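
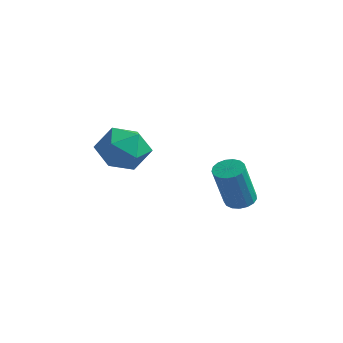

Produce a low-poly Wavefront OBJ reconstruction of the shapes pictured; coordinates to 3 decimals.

v 2.672 1.292 -1.838
v 3.27 1.085 -2.023
v 3.547 0.14 -0.067
v 2.948 0.348 0.118
v 3.325 1.368 -1.894
v 3.602 0.423 0.062
v 3.23 1.634 -1.752
v 3.507 0.689 0.204
v 3.007 1.821 -1.63
v 3.284 0.876 0.326
v 2.708 1.888 -1.556
v 2.984 0.943 0.401
v 2.4 1.818 -1.546
v 2.676 0.873 0.41
v 2.154 1.628 -1.603
v 2.431 0.683 0.353
v 2.027 1.361 -1.714
v 2.304 0.416 0.242
v 2.048 1.078 -1.854
v 2.324 0.133 0.103
v 2.211 0.844 -1.989
v 2.488 -0.101 -0.033
v 2.481 0.714 -2.091
v 2.757 -0.231 -0.135
v 2.793 0.715 -2.134
v 3.07 -0.23 -0.178
v 3.078 0.849 -2.11
v 3.355 -0.096 -0.153
v -2.059 0.183 0.797
v -1.078 0.101 0.059
v -2.602 -1.661 0.281
v -1.621 -1.743 -0.457
v -1.472 -1.719 0.764
v -1.137 -0.579 1.083
v -2.543 -0.981 -0.743
v -2.208 0.159 -0.424
v -1.377 -0.619 -0.892
v -0.715 -1.075 0.039
v -2.965 -0.485 0.301
v -2.303 -0.941 1.232
f 2 1 5
f 2 5 3
f 3 5 6
f 3 6 4
f 5 1 7
f 5 7 6
f 6 7 8
f 6 8 4
f 7 1 9
f 7 9 8
f 8 9 10
f 8 10 4
f 9 1 11
f 9 11 10
f 10 11 12
f 10 12 4
f 11 1 13
f 11 13 12
f 12 13 14
f 12 14 4
f 13 1 15
f 13 15 14
f 14 15 16
f 14 16 4
f 15 1 17
f 15 17 16
f 16 17 18
f 16 18 4
f 17 1 19
f 17 19 18
f 18 19 20
f 18 20 4
f 19 1 21
f 19 21 20
f 20 21 22
f 20 22 4
f 21 1 23
f 21 23 22
f 22 23 24
f 22 24 4
f 23 1 25
f 23 25 24
f 24 25 26
f 24 26 4
f 25 1 27
f 25 27 26
f 26 27 28
f 26 28 4
f 27 1 2
f 27 2 28
f 28 2 3
f 28 3 4
f 29 40 34
f 29 34 30
f 29 30 36
f 29 36 39
f 29 39 40
f 30 34 38
f 34 40 33
f 40 39 31
f 39 36 35
f 36 30 37
f 32 38 33
f 32 33 31
f 32 31 35
f 32 35 37
f 32 37 38
f 33 38 34
f 31 33 40
f 35 31 39
f 37 35 36
f 38 37 30



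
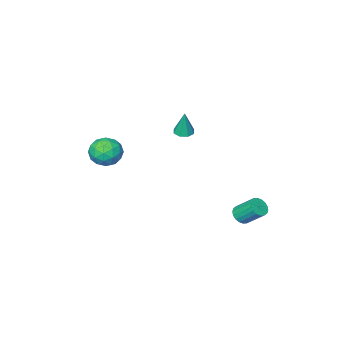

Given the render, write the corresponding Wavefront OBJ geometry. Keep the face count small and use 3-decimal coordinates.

v -2.28 3.439 -3.125
v -1.679 3.685 -3.124
v -2.099 4.708 -2.095
v -2.7 4.461 -2.095
v -1.811 3.839 -3.33
v -2.231 4.861 -2.301
v -2.036 3.913 -3.496
v -2.456 4.935 -2.467
v -2.309 3.894 -3.588
v -2.73 4.916 -2.559
v -2.577 3.784 -3.588
v -2.997 4.806 -2.559
v -2.786 3.606 -3.497
v -3.206 4.628 -2.468
v -2.895 3.395 -3.332
v -3.315 4.417 -2.302
v -2.881 3.192 -3.125
v -3.301 4.215 -2.096
v -2.749 3.039 -2.919
v -3.169 4.061 -1.89
v -2.524 2.965 -2.753
v -2.944 3.987 -1.724
v -2.25 2.984 -2.661
v -2.671 4.006 -1.632
v -1.983 3.094 -2.661
v -2.403 4.116 -1.632
v -1.774 3.272 -2.752
v -2.194 4.294 -1.723
v -1.665 3.483 -2.918
v -2.085 4.505 -1.888
v 2.589 -2.932 1.003
v 3.159 -3.536 0.342
v 1.201 -3.164 0.018
v 1.771 -3.768 -0.643
v 1.543 -4.118 0.333
v 2.401 -3.975 0.942
v 1.959 -2.725 -0.582
v 2.817 -2.582 0.027
v 2.77 -3.409 -0.638
v 2.512 -4.27 -0.072
v 1.848 -2.43 0.432
v 1.59 -3.291 0.998
v 2.996 -3.214 0.759
v 1.364 -3.486 -0.399
v 1.23 -3.692 0.175
v 1.565 -4.048 -0.214
v 2.55 -3.471 1.112
v 2.885 -3.827 0.723
v 1.935 -4.169 0.718
v 1.475 -2.873 -0.363
v 1.81 -3.229 -0.752
v 2.795 -2.652 0.574
v 3.13 -3.008 0.185
v 2.425 -2.531 -0.358
v 3.102 -3.494 -0.205
v 2.286 -3.63 -0.784
v 2.397 -3.017 -0.749
v 2.901 -2.933 -0.391
v 2.951 -4 0.127
v 2.135 -4.137 -0.452
v 2.001 -4.342 0.122
v 2.505 -4.258 0.48
v 2.722 -3.925 -0.449
v 2.225 -2.563 0.812
v 1.409 -2.7 0.233
v 1.855 -2.442 -0.12
v 2.359 -2.358 0.238
v 2.074 -3.07 1.144
v 1.258 -3.206 0.565
v 1.459 -3.767 0.751
v 1.963 -3.683 1.109
v 1.638 -2.775 0.809
v -1.344 -0.748 1.898
v -0.749 -0.884 1.872
v -1.216 -0.492 3.482
v -0.832 -0.43 1.805
v -1.214 -0.162 1.792
v -1.672 -0.237 1.841
v -1.938 -0.612 1.923
v -1.855 -1.067 1.991
v -1.473 -1.335 2.003
v -1.015 -1.259 1.954
f 2 1 5
f 2 5 3
f 3 5 6
f 3 6 4
f 5 1 7
f 5 7 6
f 6 7 8
f 6 8 4
f 7 1 9
f 7 9 8
f 8 9 10
f 8 10 4
f 9 1 11
f 9 11 10
f 10 11 12
f 10 12 4
f 11 1 13
f 11 13 12
f 12 13 14
f 12 14 4
f 13 1 15
f 13 15 14
f 14 15 16
f 14 16 4
f 15 1 17
f 15 17 16
f 16 17 18
f 16 18 4
f 17 1 19
f 17 19 18
f 18 19 20
f 18 20 4
f 19 1 21
f 19 21 20
f 20 21 22
f 20 22 4
f 21 1 23
f 21 23 22
f 22 23 24
f 22 24 4
f 23 1 25
f 23 25 24
f 24 25 26
f 24 26 4
f 25 1 27
f 25 27 26
f 26 27 28
f 26 28 4
f 27 1 29
f 27 29 28
f 28 29 30
f 28 30 4
f 29 1 2
f 29 2 30
f 30 2 3
f 30 3 4
f 31 68 47
f 68 42 71
f 47 71 36
f 68 71 47
f 31 47 43
f 47 36 48
f 43 48 32
f 47 48 43
f 31 43 52
f 43 32 53
f 52 53 38
f 43 53 52
f 31 52 64
f 52 38 67
f 64 67 41
f 52 67 64
f 31 64 68
f 64 41 72
f 68 72 42
f 64 72 68
f 32 48 59
f 48 36 62
f 59 62 40
f 48 62 59
f 36 71 49
f 71 42 70
f 49 70 35
f 71 70 49
f 42 72 69
f 72 41 65
f 69 65 33
f 72 65 69
f 41 67 66
f 67 38 54
f 66 54 37
f 67 54 66
f 38 53 58
f 53 32 55
f 58 55 39
f 53 55 58
f 34 60 46
f 60 40 61
f 46 61 35
f 60 61 46
f 34 46 44
f 46 35 45
f 44 45 33
f 46 45 44
f 34 44 51
f 44 33 50
f 51 50 37
f 44 50 51
f 34 51 56
f 51 37 57
f 56 57 39
f 51 57 56
f 34 56 60
f 56 39 63
f 60 63 40
f 56 63 60
f 35 61 49
f 61 40 62
f 49 62 36
f 61 62 49
f 33 45 69
f 45 35 70
f 69 70 42
f 45 70 69
f 37 50 66
f 50 33 65
f 66 65 41
f 50 65 66
f 39 57 58
f 57 37 54
f 58 54 38
f 57 54 58
f 40 63 59
f 63 39 55
f 59 55 32
f 63 55 59
f 74 73 76
f 74 76 75
f 76 73 77
f 76 77 75
f 77 73 78
f 77 78 75
f 78 73 79
f 78 79 75
f 79 73 80
f 79 80 75
f 80 73 81
f 80 81 75
f 81 73 82
f 81 82 75
f 82 73 74
f 82 74 75



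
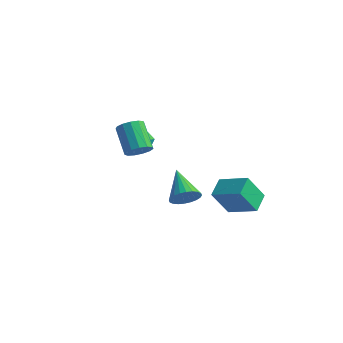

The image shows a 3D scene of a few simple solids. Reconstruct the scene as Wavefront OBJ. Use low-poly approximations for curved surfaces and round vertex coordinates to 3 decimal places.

v 2.476 -3.381 0.22
v 3.14 -3.156 0.845
v 1.044 -2.159 1.3
v 3.181 -2.889 0.598
v 3.115 -2.696 0.292
v 2.952 -2.608 -0.024
v 2.716 -2.638 -0.303
v 2.443 -2.781 -0.503
v 2.175 -3.015 -0.592
v 1.954 -3.305 -0.558
v 1.811 -3.607 -0.405
v 1.77 -3.874 -0.158
v 1.836 -4.066 0.148
v 1.999 -4.154 0.464
v 2.235 -4.124 0.743
v 2.508 -3.982 0.943
v 2.776 -3.747 1.032
v 2.998 -3.457 0.998
v -2.12 -0.591 2.212
v -1.852 -0.826 1.617
v -1.888 -1.574 2.703
v -1.62 -1.809 2.108
v -1.294 -1.309 2.462
v -1.437 -0.702 2.159
v -2.303 -1.698 2.161
v -2.446 -1.091 1.858
v -1.965 -1.51 1.585
v -1.341 -1.27 1.771
v -2.399 -1.13 2.549
v -1.775 -0.89 2.735
v 0.751 1.951 -3.33
v 2.655 2.074 -2.528
v 0.46 3.252 -2.84
v 2.364 3.375 -2.038
v 1.436 2.765 -5.082
v 3.34 2.888 -4.28
v 1.145 4.066 -4.592
v 3.049 4.189 -3.79
v -0.797 -3.148 2.711
v -0.29 -2.479 2.739
v -1.516 -1.602 3.976
v -2.023 -2.272 3.949
v -0.594 -2.402 2.384
v -1.82 -1.525 3.621
v -0.962 -2.562 2.133
v -2.188 -1.685 3.37
v -1.277 -2.908 2.065
v -2.503 -2.032 3.303
v -1.44 -3.331 2.203
v -2.666 -2.454 3.44
v -1.399 -3.695 2.502
v -2.625 -2.819 3.739
v -1.167 -3.886 2.868
v -2.393 -3.01 4.105
v -0.817 -3.843 3.183
v -2.043 -2.966 4.421
v -0.461 -3.579 3.349
v -1.687 -2.702 4.587
v -0.211 -3.178 3.313
v -1.438 -2.302 4.55
v -0.148 -2.768 3.085
v -1.374 -1.892 4.323
v -3.389 0.14 1.016
v -2.553 0.304 1.236
v -3.371 -0.8 1.644
v -2.992 0.582 1.665
v -3.664 0.601 1.713
v -4.175 0.349 1.353
v -4.225 -0.025 0.796
v -3.787 -0.303 0.367
v -3.115 -0.322 0.318
v -2.604 -0.07 0.678
f 2 1 4
f 2 4 3
f 4 1 5
f 4 5 3
f 5 1 6
f 5 6 3
f 6 1 7
f 6 7 3
f 7 1 8
f 7 8 3
f 8 1 9
f 8 9 3
f 9 1 10
f 9 10 3
f 10 1 11
f 10 11 3
f 11 1 12
f 11 12 3
f 12 1 13
f 12 13 3
f 13 1 14
f 13 14 3
f 14 1 15
f 14 15 3
f 15 1 16
f 15 16 3
f 16 1 17
f 16 17 3
f 17 1 18
f 17 18 3
f 18 1 2
f 18 2 3
f 19 30 24
f 19 24 20
f 19 20 26
f 19 26 29
f 19 29 30
f 20 24 28
f 24 30 23
f 30 29 21
f 29 26 25
f 26 20 27
f 22 28 23
f 22 23 21
f 22 21 25
f 22 25 27
f 22 27 28
f 23 28 24
f 21 23 30
f 25 21 29
f 27 25 26
f 28 27 20
f 32 34 31
f 35 32 31
f 31 34 33
f 33 35 31
f 32 38 34
f 36 32 35
f 36 38 32
f 34 38 33
f 37 35 33
f 33 38 37
f 37 36 35
f 38 36 37
f 40 39 43
f 40 43 41
f 41 43 44
f 41 44 42
f 43 39 45
f 43 45 44
f 44 45 46
f 44 46 42
f 45 39 47
f 45 47 46
f 46 47 48
f 46 48 42
f 47 39 49
f 47 49 48
f 48 49 50
f 48 50 42
f 49 39 51
f 49 51 50
f 50 51 52
f 50 52 42
f 51 39 53
f 51 53 52
f 52 53 54
f 52 54 42
f 53 39 55
f 53 55 54
f 54 55 56
f 54 56 42
f 55 39 57
f 55 57 56
f 56 57 58
f 56 58 42
f 57 39 59
f 57 59 58
f 58 59 60
f 58 60 42
f 59 39 61
f 59 61 60
f 60 61 62
f 60 62 42
f 61 39 40
f 61 40 62
f 62 40 41
f 62 41 42
f 64 63 66
f 64 66 65
f 66 63 67
f 66 67 65
f 67 63 68
f 67 68 65
f 68 63 69
f 68 69 65
f 69 63 70
f 69 70 65
f 70 63 71
f 70 71 65
f 71 63 72
f 71 72 65
f 72 63 64
f 72 64 65



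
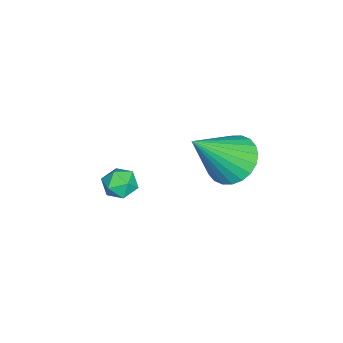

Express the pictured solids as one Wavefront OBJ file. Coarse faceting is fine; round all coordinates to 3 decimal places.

v 0.568 -3.553 -1.209
v 1.207 -3.524 -1.248
v 0.553 -4.256 -1.972
v 1.192 -4.227 -2.011
v 0.915 -4.488 -1.495
v 0.924 -4.053 -1.024
v 0.836 -3.727 -2.196
v 0.845 -3.292 -1.725
v 1.373 -3.631 -1.859
v 1.422 -4.102 -1.426
v 0.338 -3.678 -1.794
v 0.387 -4.149 -1.361
v 1.32 -0.207 0.855
v 1.915 0.507 0.901
v 2.38 -1.193 2.445
v 1.66 0.612 1.137
v 1.353 0.592 1.329
v 1.041 0.451 1.449
v 0.771 0.21 1.479
v 0.586 -0.095 1.414
v 0.512 -0.417 1.264
v 0.561 -0.707 1.051
v 0.726 -0.92 0.808
v 0.981 -1.026 0.573
v 1.288 -1.006 0.381
v 1.6 -0.865 0.26
v 1.869 -0.624 0.231
v 2.055 -0.319 0.296
v 2.129 0.003 0.446
v 2.08 0.293 0.659
f 1 12 6
f 1 6 2
f 1 2 8
f 1 8 11
f 1 11 12
f 2 6 10
f 6 12 5
f 12 11 3
f 11 8 7
f 8 2 9
f 4 10 5
f 4 5 3
f 4 3 7
f 4 7 9
f 4 9 10
f 5 10 6
f 3 5 12
f 7 3 11
f 9 7 8
f 10 9 2
f 14 13 16
f 14 16 15
f 16 13 17
f 16 17 15
f 17 13 18
f 17 18 15
f 18 13 19
f 18 19 15
f 19 13 20
f 19 20 15
f 20 13 21
f 20 21 15
f 21 13 22
f 21 22 15
f 22 13 23
f 22 23 15
f 23 13 24
f 23 24 15
f 24 13 25
f 24 25 15
f 25 13 26
f 25 26 15
f 26 13 27
f 26 27 15
f 27 13 28
f 27 28 15
f 28 13 29
f 28 29 15
f 29 13 30
f 29 30 15
f 30 13 14
f 30 14 15



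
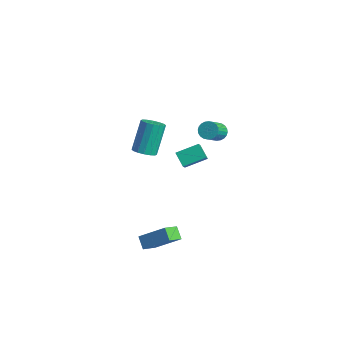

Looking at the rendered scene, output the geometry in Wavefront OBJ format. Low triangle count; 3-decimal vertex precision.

v -2.426 -1.623 2.605
v -1.883 -1.147 2.444
v -2.312 -0.06 4.213
v -2.854 -0.537 4.375
v -2.196 -1 2.278
v -2.625 0.086 4.048
v -2.571 -1.021 2.2
v -2.999 0.065 3.97
v -2.906 -1.203 2.231
v -3.335 -0.117 4
v -3.113 -1.498 2.362
v -3.542 -0.411 4.131
v -3.136 -1.826 2.558
v -3.564 -0.739 4.327
v -2.968 -2.1 2.767
v -3.397 -1.013 4.536
v -2.655 -2.246 2.932
v -3.084 -1.16 4.702
v -2.281 -2.225 3.01
v -2.709 -1.139 4.78
v -1.945 -2.043 2.98
v -2.374 -0.957 4.749
v -1.738 -1.749 2.849
v -2.167 -0.662 4.618
v -1.716 -1.421 2.653
v -2.144 -0.334 4.422
v -2.454 4.155 1.112
v -1.98 3.979 0.72
v -1.491 2.769 1.857
v -1.966 2.945 2.248
v -1.867 4.154 0.858
v -1.378 2.944 1.995
v -1.843 4.329 1.034
v -1.355 3.12 2.171
v -1.913 4.478 1.223
v -1.424 3.268 2.359
v -2.065 4.577 1.394
v -1.576 3.368 2.53
v -2.276 4.612 1.522
v -1.788 3.403 2.659
v -2.515 4.578 1.588
v -2.026 3.369 2.725
v -2.744 4.479 1.581
v -2.255 3.27 2.718
v -2.929 4.331 1.503
v -2.44 3.121 2.64
v -3.042 4.156 1.365
v -2.553 2.946 2.502
v -3.065 3.98 1.189
v -2.577 2.771 2.326
v -2.996 3.832 1.001
v -2.507 2.622 2.137
v -2.844 3.732 0.83
v -2.355 2.523 1.966
v -2.632 3.697 0.701
v -2.144 2.488 1.838
v -2.394 3.731 0.635
v -1.905 2.522 1.772
v -2.165 3.83 0.642
v -1.676 2.621 1.779
v -0.967 -2.123 -5.051
v -0.833 -3.176 -4.41
v -1.644 -1.872 -4.498
v -1.511 -2.925 -3.857
v 0.331 -1.235 -3.863
v 0.464 -2.288 -3.222
v -0.347 -0.984 -3.31
v -0.213 -2.037 -2.669
v -4.33 3.268 -3.025
v -5.156 3.41 -2.345
v -3.677 4.549 -2.5
v -4.504 4.691 -1.82
v -3.496 2.349 -1.82
v -4.323 2.491 -1.14
v -2.844 3.63 -1.295
v -3.67 3.772 -0.615
f 2 1 5
f 2 5 3
f 3 5 6
f 3 6 4
f 5 1 7
f 5 7 6
f 6 7 8
f 6 8 4
f 7 1 9
f 7 9 8
f 8 9 10
f 8 10 4
f 9 1 11
f 9 11 10
f 10 11 12
f 10 12 4
f 11 1 13
f 11 13 12
f 12 13 14
f 12 14 4
f 13 1 15
f 13 15 14
f 14 15 16
f 14 16 4
f 15 1 17
f 15 17 16
f 16 17 18
f 16 18 4
f 17 1 19
f 17 19 18
f 18 19 20
f 18 20 4
f 19 1 21
f 19 21 20
f 20 21 22
f 20 22 4
f 21 1 23
f 21 23 22
f 22 23 24
f 22 24 4
f 23 1 25
f 23 25 24
f 24 25 26
f 24 26 4
f 25 1 2
f 25 2 26
f 26 2 3
f 26 3 4
f 28 27 31
f 28 31 29
f 29 31 32
f 29 32 30
f 31 27 33
f 31 33 32
f 32 33 34
f 32 34 30
f 33 27 35
f 33 35 34
f 34 35 36
f 34 36 30
f 35 27 37
f 35 37 36
f 36 37 38
f 36 38 30
f 37 27 39
f 37 39 38
f 38 39 40
f 38 40 30
f 39 27 41
f 39 41 40
f 40 41 42
f 40 42 30
f 41 27 43
f 41 43 42
f 42 43 44
f 42 44 30
f 43 27 45
f 43 45 44
f 44 45 46
f 44 46 30
f 45 27 47
f 45 47 46
f 46 47 48
f 46 48 30
f 47 27 49
f 47 49 48
f 48 49 50
f 48 50 30
f 49 27 51
f 49 51 50
f 50 51 52
f 50 52 30
f 51 27 53
f 51 53 52
f 52 53 54
f 52 54 30
f 53 27 55
f 53 55 54
f 54 55 56
f 54 56 30
f 55 27 57
f 55 57 56
f 56 57 58
f 56 58 30
f 57 27 59
f 57 59 58
f 58 59 60
f 58 60 30
f 59 27 28
f 59 28 60
f 60 28 29
f 60 29 30
f 62 64 61
f 65 62 61
f 61 64 63
f 63 65 61
f 62 68 64
f 66 62 65
f 66 68 62
f 64 68 63
f 67 65 63
f 63 68 67
f 67 66 65
f 68 66 67
f 70 72 69
f 73 70 69
f 69 72 71
f 71 73 69
f 70 76 72
f 74 70 73
f 74 76 70
f 72 76 71
f 75 73 71
f 71 76 75
f 75 74 73
f 76 74 75



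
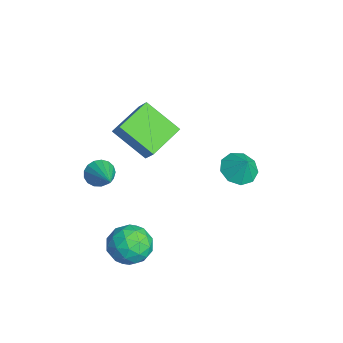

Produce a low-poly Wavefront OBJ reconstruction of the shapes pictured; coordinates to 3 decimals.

v -4.402 -4.054 -2.021
v -4.139 -3.716 -2.6
v -2.738 -3.906 -1.179
v -4.261 -3.461 -2.403
v -4.415 -3.341 -2.12
v -4.567 -3.385 -1.813
v -4.68 -3.582 -1.554
v -4.73 -3.888 -1.402
v -4.704 -4.231 -1.392
v -4.609 -4.534 -1.526
v -4.467 -4.727 -1.773
v -4.309 -4.766 -2.077
v -4.173 -4.642 -2.368
v -4.089 -4.383 -2.58
v -4.077 -4.049 -2.663
v -1.277 1.334 -0.08
v -0.709 0.699 -0.258
v -0.763 1.546 0.8
v -0.52 1.212 -0.492
v -0.685 1.783 -0.533
v -1.126 2.143 -0.362
v -1.638 2.125 -0.059
v -1.981 1.737 0.234
v -1.994 1.16 0.381
v -1.671 0.665 0.312
v -1.164 0.483 0.06
v -3.334 -2.502 3.148
v -2.684 -2.314 3.951
v -2.278 -1.331 2.018
v -1.628 -1.143 2.821
v -2.332 -3.877 2.659
v -1.682 -3.689 3.462
v -1.276 -2.706 1.529
v -0.626 -2.518 2.332
v 0.784 -2.972 -2.214
v 1.739 -3.383 -2.163
v 0.121 -4.457 -1.777
v 1.076 -4.868 -1.726
v 0.775 -4.162 -1.023
v 1.185 -3.244 -1.293
v 0.675 -4.596 -2.647
v 1.085 -3.678 -2.917
v 1.671 -4.387 -2.431
v 1.733 -4.119 -1.427
v 0.127 -3.721 -2.513
v 0.189 -3.453 -1.509
v 1.32 -3.047 -2.227
v 0.54 -4.793 -1.713
v 0.363 -4.378 -1.3
v 0.925 -4.62 -1.27
v 0.994 -2.965 -1.716
v 1.556 -3.207 -1.686
v 0.989 -3.665 -1.015
v 0.304 -4.633 -2.254
v 0.866 -4.875 -2.224
v 0.935 -3.22 -2.67
v 1.497 -3.462 -2.64
v 0.871 -4.175 -2.925
v 1.841 -3.879 -2.354
v 1.451 -4.752 -2.097
v 1.216 -4.592 -2.639
v 1.457 -4.052 -2.798
v 1.878 -3.721 -1.764
v 1.488 -4.594 -1.507
v 1.311 -4.179 -1.094
v 1.552 -3.64 -1.253
v 1.838 -4.311 -1.922
v 0.372 -3.246 -2.433
v -0.018 -4.119 -2.176
v 0.308 -4.2 -2.687
v 0.549 -3.661 -2.846
v 0.409 -3.088 -1.843
v 0.019 -3.961 -1.586
v 0.403 -3.788 -1.142
v 0.644 -3.248 -1.301
v 0.022 -3.529 -2.018
f 2 1 4
f 2 4 3
f 4 1 5
f 4 5 3
f 5 1 6
f 5 6 3
f 6 1 7
f 6 7 3
f 7 1 8
f 7 8 3
f 8 1 9
f 8 9 3
f 9 1 10
f 9 10 3
f 10 1 11
f 10 11 3
f 11 1 12
f 11 12 3
f 12 1 13
f 12 13 3
f 13 1 14
f 13 14 3
f 14 1 15
f 14 15 3
f 15 1 2
f 15 2 3
f 17 16 19
f 17 19 18
f 19 16 20
f 19 20 18
f 20 16 21
f 20 21 18
f 21 16 22
f 21 22 18
f 22 16 23
f 22 23 18
f 23 16 24
f 23 24 18
f 24 16 25
f 24 25 18
f 25 16 26
f 25 26 18
f 26 16 17
f 26 17 18
f 28 30 27
f 31 28 27
f 27 30 29
f 29 31 27
f 28 34 30
f 32 28 31
f 32 34 28
f 30 34 29
f 33 31 29
f 29 34 33
f 33 32 31
f 34 32 33
f 35 72 51
f 72 46 75
f 51 75 40
f 72 75 51
f 35 51 47
f 51 40 52
f 47 52 36
f 51 52 47
f 35 47 56
f 47 36 57
f 56 57 42
f 47 57 56
f 35 56 68
f 56 42 71
f 68 71 45
f 56 71 68
f 35 68 72
f 68 45 76
f 72 76 46
f 68 76 72
f 36 52 63
f 52 40 66
f 63 66 44
f 52 66 63
f 40 75 53
f 75 46 74
f 53 74 39
f 75 74 53
f 46 76 73
f 76 45 69
f 73 69 37
f 76 69 73
f 45 71 70
f 71 42 58
f 70 58 41
f 71 58 70
f 42 57 62
f 57 36 59
f 62 59 43
f 57 59 62
f 38 64 50
f 64 44 65
f 50 65 39
f 64 65 50
f 38 50 48
f 50 39 49
f 48 49 37
f 50 49 48
f 38 48 55
f 48 37 54
f 55 54 41
f 48 54 55
f 38 55 60
f 55 41 61
f 60 61 43
f 55 61 60
f 38 60 64
f 60 43 67
f 64 67 44
f 60 67 64
f 39 65 53
f 65 44 66
f 53 66 40
f 65 66 53
f 37 49 73
f 49 39 74
f 73 74 46
f 49 74 73
f 41 54 70
f 54 37 69
f 70 69 45
f 54 69 70
f 43 61 62
f 61 41 58
f 62 58 42
f 61 58 62
f 44 67 63
f 67 43 59
f 63 59 36
f 67 59 63



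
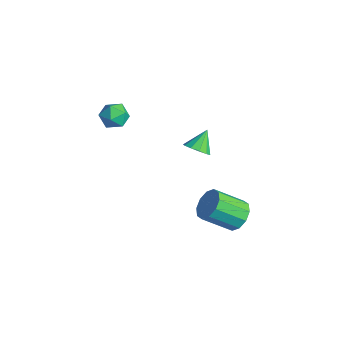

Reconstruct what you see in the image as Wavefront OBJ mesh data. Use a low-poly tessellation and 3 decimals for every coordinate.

v 3.986 2.728 -2.092
v 4.422 2.204 -2.531
v 3.949 0.969 -1.527
v 3.514 1.492 -1.088
v 4.716 2.385 -2.169
v 4.244 1.15 -1.166
v 4.732 2.697 -1.778
v 4.26 1.462 -0.774
v 4.463 3.021 -1.506
v 3.991 1.785 -0.503
v 4.012 3.232 -1.458
v 3.54 1.997 -0.455
v 3.551 3.251 -1.653
v 3.078 2.016 -0.649
v 3.256 3.07 -2.014
v 2.784 1.835 -1.011
v 3.24 2.758 -2.406
v 2.768 1.523 -1.402
v 3.509 2.435 -2.677
v 3.037 1.199 -1.674
v 3.96 2.223 -2.725
v 3.488 0.988 -1.722
v 3.905 0.705 3.403
v 4.392 0.563 3.76
v 3.555 1.395 4.157
v 4.491 0.858 3.536
v 4.367 1.095 3.262
v 4.066 1.182 3.041
v 3.704 1.088 2.959
v 3.419 0.847 3.047
v 3.319 0.552 3.27
v 3.444 0.316 3.545
v 3.745 0.228 3.765
v 4.107 0.323 3.847
v 0.178 -0.865 4.172
v 0.604 -0.727 3.602
v 0.236 -2.013 3.938
v 0.662 -1.875 3.368
v 0.912 -1.771 4.041
v 0.876 -1.061 4.186
v -0.036 -1.679 3.354
v -0.072 -0.969 3.499
v 0.472 -1.23 3.096
v 1.058 -1.287 3.52
v -0.218 -1.453 4.02
v 0.368 -1.51 4.444
f 2 1 5
f 2 5 3
f 3 5 6
f 3 6 4
f 5 1 7
f 5 7 6
f 6 7 8
f 6 8 4
f 7 1 9
f 7 9 8
f 8 9 10
f 8 10 4
f 9 1 11
f 9 11 10
f 10 11 12
f 10 12 4
f 11 1 13
f 11 13 12
f 12 13 14
f 12 14 4
f 13 1 15
f 13 15 14
f 14 15 16
f 14 16 4
f 15 1 17
f 15 17 16
f 16 17 18
f 16 18 4
f 17 1 19
f 17 19 18
f 18 19 20
f 18 20 4
f 19 1 21
f 19 21 20
f 20 21 22
f 20 22 4
f 21 1 2
f 21 2 22
f 22 2 3
f 22 3 4
f 24 23 26
f 24 26 25
f 26 23 27
f 26 27 25
f 27 23 28
f 27 28 25
f 28 23 29
f 28 29 25
f 29 23 30
f 29 30 25
f 30 23 31
f 30 31 25
f 31 23 32
f 31 32 25
f 32 23 33
f 32 33 25
f 33 23 34
f 33 34 25
f 34 23 24
f 34 24 25
f 35 46 40
f 35 40 36
f 35 36 42
f 35 42 45
f 35 45 46
f 36 40 44
f 40 46 39
f 46 45 37
f 45 42 41
f 42 36 43
f 38 44 39
f 38 39 37
f 38 37 41
f 38 41 43
f 38 43 44
f 39 44 40
f 37 39 46
f 41 37 45
f 43 41 42
f 44 43 36



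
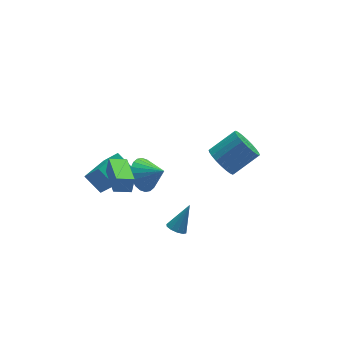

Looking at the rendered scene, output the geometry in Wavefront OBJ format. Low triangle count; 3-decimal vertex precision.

v -3.608 -0.981 2.364
v -3.381 -0.817 3.187
v -3.243 1.065 1.855
v -3.016 1.229 2.679
v -2.724 -1.189 2.161
v -2.497 -1.025 2.985
v -2.359 0.857 1.653
v -2.132 1.021 2.476
v -2.751 3.47 -2.683
v -2.254 2.642 -1.394
v -3.304 4.361 -1.897
v -2.807 3.533 -0.609
v -1.353 4.327 -2.671
v -0.856 3.499 -1.383
v -1.906 5.218 -1.886
v -1.409 4.39 -0.597
v -0.603 -1.771 -1.311
v -0.233 -2.171 -1.442
v 0.283 -1.369 -0.029
v -0.136 -1.879 -1.6
v -0.217 -1.546 -1.649
v -0.446 -1.299 -1.568
v -0.735 -1.233 -1.389
v -0.973 -1.372 -1.181
v -1.07 -1.664 -1.022
v -0.989 -1.997 -0.974
v -0.76 -2.244 -1.054
v -0.471 -2.31 -1.233
v 2.962 0.904 0.305
v 3.49 0.58 -0.442
v 4.965 0.653 0.568
v 4.438 0.976 1.315
v 3.508 0.955 -0.496
v 4.983 1.027 0.515
v 3.443 1.321 -0.427
v 4.919 1.394 0.584
v 3.305 1.624 -0.247
v 4.78 1.696 0.763
v 3.115 1.817 0.017
v 4.59 1.89 1.027
v 2.901 1.872 0.324
v 4.377 1.944 1.335
v 2.697 1.779 0.629
v 4.173 1.851 1.64
v 2.533 1.552 0.885
v 4.009 1.625 1.895
v 2.435 1.227 1.052
v 3.91 1.3 2.062
v 2.417 0.853 1.105
v 3.892 0.925 2.116
v 2.481 0.486 1.036
v 3.957 0.559 2.047
v 2.62 0.184 0.857
v 4.095 0.256 1.867
v 2.81 -0.01 0.593
v 4.285 0.063 1.603
v 3.023 -0.064 0.285
v 4.499 0.008 1.296
v 3.227 0.029 -0.02
v 4.703 0.101 0.991
v 3.391 0.255 -0.275
v 4.867 0.328 0.735
v -0.871 2.029 -0.395
v -0.348 2.87 -0.112
v -0.049 1.251 0.395
v -0.633 2.856 0.171
v -0.954 2.716 0.368
v -1.262 2.471 0.449
v -1.512 2.159 0.402
v -1.663 1.828 0.233
v -1.694 1.527 -0.031
v -1.6 1.302 -0.351
v -1.395 1.188 -0.677
v -1.11 1.202 -0.96
v -0.789 1.342 -1.158
v -0.48 1.586 -1.238
v -0.231 1.898 -1.191
v -0.08 2.23 -1.022
v -0.049 2.531 -0.758
v -0.143 2.756 -0.438
f 2 4 1
f 5 2 1
f 1 4 3
f 3 5 1
f 2 8 4
f 6 2 5
f 6 8 2
f 4 8 3
f 7 5 3
f 3 8 7
f 7 6 5
f 8 6 7
f 10 12 9
f 13 10 9
f 9 12 11
f 11 13 9
f 10 16 12
f 14 10 13
f 14 16 10
f 12 16 11
f 15 13 11
f 11 16 15
f 15 14 13
f 16 14 15
f 18 17 20
f 18 20 19
f 20 17 21
f 20 21 19
f 21 17 22
f 21 22 19
f 22 17 23
f 22 23 19
f 23 17 24
f 23 24 19
f 24 17 25
f 24 25 19
f 25 17 26
f 25 26 19
f 26 17 27
f 26 27 19
f 27 17 28
f 27 28 19
f 28 17 18
f 28 18 19
f 30 29 33
f 30 33 31
f 31 33 34
f 31 34 32
f 33 29 35
f 33 35 34
f 34 35 36
f 34 36 32
f 35 29 37
f 35 37 36
f 36 37 38
f 36 38 32
f 37 29 39
f 37 39 38
f 38 39 40
f 38 40 32
f 39 29 41
f 39 41 40
f 40 41 42
f 40 42 32
f 41 29 43
f 41 43 42
f 42 43 44
f 42 44 32
f 43 29 45
f 43 45 44
f 44 45 46
f 44 46 32
f 45 29 47
f 45 47 46
f 46 47 48
f 46 48 32
f 47 29 49
f 47 49 48
f 48 49 50
f 48 50 32
f 49 29 51
f 49 51 50
f 50 51 52
f 50 52 32
f 51 29 53
f 51 53 52
f 52 53 54
f 52 54 32
f 53 29 55
f 53 55 54
f 54 55 56
f 54 56 32
f 55 29 57
f 55 57 56
f 56 57 58
f 56 58 32
f 57 29 59
f 57 59 58
f 58 59 60
f 58 60 32
f 59 29 61
f 59 61 60
f 60 61 62
f 60 62 32
f 61 29 30
f 61 30 62
f 62 30 31
f 62 31 32
f 64 63 66
f 64 66 65
f 66 63 67
f 66 67 65
f 67 63 68
f 67 68 65
f 68 63 69
f 68 69 65
f 69 63 70
f 69 70 65
f 70 63 71
f 70 71 65
f 71 63 72
f 71 72 65
f 72 63 73
f 72 73 65
f 73 63 74
f 73 74 65
f 74 63 75
f 74 75 65
f 75 63 76
f 75 76 65
f 76 63 77
f 76 77 65
f 77 63 78
f 77 78 65
f 78 63 79
f 78 79 65
f 79 63 80
f 79 80 65
f 80 63 64
f 80 64 65



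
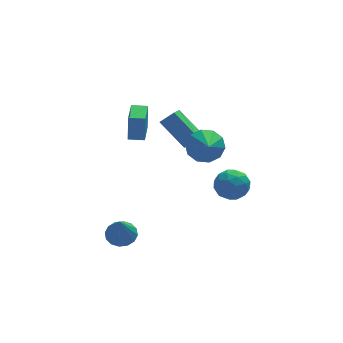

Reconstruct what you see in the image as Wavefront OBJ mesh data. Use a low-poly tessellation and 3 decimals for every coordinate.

v 3.972 2.426 -3.794
v 4.573 1.693 -3.272
v 2.647 2.127 -2.688
v 3.248 1.394 -2.166
v 3.503 2.444 -2.106
v 4.322 2.629 -2.79
v 2.898 1.191 -3.17
v 3.717 1.376 -3.854
v 3.91 0.929 -2.886
v 4.284 1.704 -2.229
v 2.936 2.116 -3.731
v 3.31 2.891 -3.074
v 4.389 2.086 -3.63
v 2.831 1.734 -2.33
v 2.981 2.352 -2.294
v 3.335 1.92 -1.988
v 4.241 2.636 -3.347
v 4.595 2.205 -3.04
v 3.966 2.647 -2.355
v 2.625 1.615 -2.92
v 2.979 1.184 -2.613
v 3.885 1.9 -3.972
v 4.239 1.468 -3.666
v 3.254 1.173 -3.605
v 4.352 1.206 -3.097
v 3.573 1.03 -2.446
v 3.367 0.911 -3.037
v 3.849 1.019 -3.439
v 4.572 1.661 -2.71
v 3.793 1.485 -2.06
v 3.943 2.103 -2.025
v 4.425 2.212 -2.427
v 4.182 1.212 -2.483
v 3.427 2.335 -3.9
v 2.648 2.159 -3.25
v 2.795 1.608 -3.533
v 3.277 1.717 -3.935
v 3.647 2.79 -3.514
v 2.868 2.614 -2.863
v 3.371 2.801 -2.521
v 3.853 2.909 -2.923
v 3.038 2.608 -3.477
v 1.477 2.959 0.031
v 0.757 1.351 1.059
v 0.459 4.269 1.367
v -0.261 2.661 2.395
v 2.281 2.979 0.625
v 1.561 1.371 1.653
v 1.263 4.289 1.961
v 0.543 2.681 2.989
v -2.041 2.551 1.417
v -1.979 2.635 3.074
v -1.518 4.029 1.323
v -1.457 4.113 2.979
v -1.183 2.247 1.401
v -1.122 2.331 3.057
v -0.661 3.725 1.306
v -0.599 3.809 2.963
v -3.458 -1.687 -2.763
v -2.809 -1.231 -2.431
v -3.742 -2.553 -1.017
v -3.171 -0.98 -2.366
v -3.61 -0.919 -2.407
v -4.008 -1.063 -2.543
v -4.259 -1.375 -2.738
v -4.296 -1.77 -2.94
v -4.108 -2.143 -3.095
v -3.746 -2.393 -3.16
v -3.307 -2.455 -3.12
v -2.908 -2.31 -2.983
v -2.657 -1.999 -2.788
v -2.621 -1.604 -2.586
v 1.126 -1.35 3.075
v 1.691 -0.898 3.837
v 0.934 -2.71 4.025
v 1.068 -0.744 3.931
v 0.467 -0.821 3.699
v 0.118 -1.1 3.228
v 0.154 -1.475 2.7
v 0.561 -1.801 2.314
v 1.184 -1.955 2.219
v 1.785 -1.878 2.452
v 2.135 -1.599 2.922
v 2.099 -1.225 3.451
f 1 38 17
f 38 12 41
f 17 41 6
f 38 41 17
f 1 17 13
f 17 6 18
f 13 18 2
f 17 18 13
f 1 13 22
f 13 2 23
f 22 23 8
f 13 23 22
f 1 22 34
f 22 8 37
f 34 37 11
f 22 37 34
f 1 34 38
f 34 11 42
f 38 42 12
f 34 42 38
f 2 18 29
f 18 6 32
f 29 32 10
f 18 32 29
f 6 41 19
f 41 12 40
f 19 40 5
f 41 40 19
f 12 42 39
f 42 11 35
f 39 35 3
f 42 35 39
f 11 37 36
f 37 8 24
f 36 24 7
f 37 24 36
f 8 23 28
f 23 2 25
f 28 25 9
f 23 25 28
f 4 30 16
f 30 10 31
f 16 31 5
f 30 31 16
f 4 16 14
f 16 5 15
f 14 15 3
f 16 15 14
f 4 14 21
f 14 3 20
f 21 20 7
f 14 20 21
f 4 21 26
f 21 7 27
f 26 27 9
f 21 27 26
f 4 26 30
f 26 9 33
f 30 33 10
f 26 33 30
f 5 31 19
f 31 10 32
f 19 32 6
f 31 32 19
f 3 15 39
f 15 5 40
f 39 40 12
f 15 40 39
f 7 20 36
f 20 3 35
f 36 35 11
f 20 35 36
f 9 27 28
f 27 7 24
f 28 24 8
f 27 24 28
f 10 33 29
f 33 9 25
f 29 25 2
f 33 25 29
f 44 46 43
f 47 44 43
f 43 46 45
f 45 47 43
f 44 50 46
f 48 44 47
f 48 50 44
f 46 50 45
f 49 47 45
f 45 50 49
f 49 48 47
f 50 48 49
f 52 54 51
f 55 52 51
f 51 54 53
f 53 55 51
f 52 58 54
f 56 52 55
f 56 58 52
f 54 58 53
f 57 55 53
f 53 58 57
f 57 56 55
f 58 56 57
f 60 59 62
f 60 62 61
f 62 59 63
f 62 63 61
f 63 59 64
f 63 64 61
f 64 59 65
f 64 65 61
f 65 59 66
f 65 66 61
f 66 59 67
f 66 67 61
f 67 59 68
f 67 68 61
f 68 59 69
f 68 69 61
f 69 59 70
f 69 70 61
f 70 59 71
f 70 71 61
f 71 59 72
f 71 72 61
f 72 59 60
f 72 60 61
f 74 73 76
f 74 76 75
f 76 73 77
f 76 77 75
f 77 73 78
f 77 78 75
f 78 73 79
f 78 79 75
f 79 73 80
f 79 80 75
f 80 73 81
f 80 81 75
f 81 73 82
f 81 82 75
f 82 73 83
f 82 83 75
f 83 73 84
f 83 84 75
f 84 73 74
f 84 74 75



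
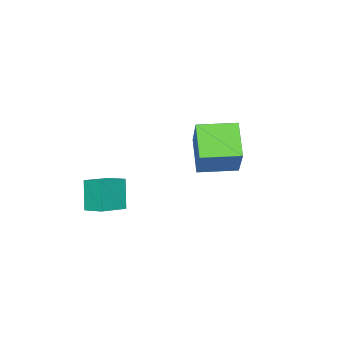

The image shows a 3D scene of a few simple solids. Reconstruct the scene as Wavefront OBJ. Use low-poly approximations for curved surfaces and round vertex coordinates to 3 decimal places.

v -0.927 2.314 -1.184
v 0.157 3.283 0.261
v -2.054 3.518 -1.147
v -0.97 4.488 0.298
v -0.05 3.172 -2.418
v 1.034 4.142 -0.973
v -1.177 4.377 -2.381
v -0.093 5.346 -0.936
v 3.032 1.332 -3.717
v 2.668 1.007 -2.352
v 3.076 2.214 -3.496
v 2.712 1.889 -2.13
v 4.308 1.191 -3.41
v 3.944 0.866 -2.044
v 4.352 2.073 -3.188
v 3.988 1.748 -1.823
f 2 4 1
f 5 2 1
f 1 4 3
f 3 5 1
f 2 8 4
f 6 2 5
f 6 8 2
f 4 8 3
f 7 5 3
f 3 8 7
f 7 6 5
f 8 6 7
f 10 12 9
f 13 10 9
f 9 12 11
f 11 13 9
f 10 16 12
f 14 10 13
f 14 16 10
f 12 16 11
f 15 13 11
f 11 16 15
f 15 14 13
f 16 14 15



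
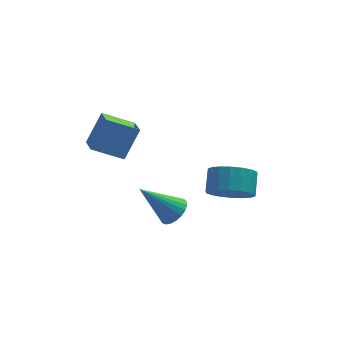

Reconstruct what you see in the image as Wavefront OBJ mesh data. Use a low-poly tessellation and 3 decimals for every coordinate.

v -0.281 0.002 0.382
v 0.102 -0.461 0.813
v -1.659 0.258 1.878
v 0.228 -0.189 0.883
v 0.266 0.116 0.866
v 0.21 0.401 0.765
v 0.068 0.617 0.598
v -0.134 0.727 0.393
v -0.361 0.712 0.187
v -0.575 0.573 0.014
v -0.738 0.336 -0.095
v -0.822 0.041 -0.122
v -0.813 -0.26 -0.062
v -0.711 -0.516 0.075
v -0.536 -0.683 0.265
v -0.316 -0.731 0.475
v -0.091 -0.653 0.669
v -1.988 3.282 1.744
v -1.947 2.233 2.161
v -3.364 3.507 2.444
v -3.323 2.458 2.861
v -1.217 3.842 3.079
v -1.176 2.793 3.496
v -2.593 4.067 3.779
v -2.552 3.018 4.196
v 2.319 0.951 0.232
v 2.971 0.321 0.781
v 3.254 1.219 1.476
v 2.601 1.849 0.928
v 3.252 0.494 0.444
v 3.534 1.392 1.139
v 3.347 0.758 0.064
v 3.63 1.656 0.76
v 3.239 1.06 -0.282
v 3.522 1.958 0.414
v 2.949 1.34 -0.526
v 3.231 2.238 0.169
v 2.534 1.544 -0.62
v 2.816 2.441 0.075
v 2.076 1.63 -0.545
v 2.358 2.527 0.15
v 1.666 1.581 -0.316
v 1.949 2.479 0.379
v 1.386 1.408 0.021
v 1.668 2.306 0.716
v 1.29 1.144 0.4
v 1.573 2.042 1.096
v 1.398 0.842 0.746
v 1.681 1.74 1.442
v 1.689 0.562 0.991
v 1.971 1.46 1.686
v 2.104 0.359 1.085
v 2.386 1.256 1.78
v 2.562 0.273 1.01
v 2.844 1.17 1.705
f 2 1 4
f 2 4 3
f 4 1 5
f 4 5 3
f 5 1 6
f 5 6 3
f 6 1 7
f 6 7 3
f 7 1 8
f 7 8 3
f 8 1 9
f 8 9 3
f 9 1 10
f 9 10 3
f 10 1 11
f 10 11 3
f 11 1 12
f 11 12 3
f 12 1 13
f 12 13 3
f 13 1 14
f 13 14 3
f 14 1 15
f 14 15 3
f 15 1 16
f 15 16 3
f 16 1 17
f 16 17 3
f 17 1 2
f 17 2 3
f 19 21 18
f 22 19 18
f 18 21 20
f 20 22 18
f 19 25 21
f 23 19 22
f 23 25 19
f 21 25 20
f 24 22 20
f 20 25 24
f 24 23 22
f 25 23 24
f 27 26 30
f 27 30 28
f 28 30 31
f 28 31 29
f 30 26 32
f 30 32 31
f 31 32 33
f 31 33 29
f 32 26 34
f 32 34 33
f 33 34 35
f 33 35 29
f 34 26 36
f 34 36 35
f 35 36 37
f 35 37 29
f 36 26 38
f 36 38 37
f 37 38 39
f 37 39 29
f 38 26 40
f 38 40 39
f 39 40 41
f 39 41 29
f 40 26 42
f 40 42 41
f 41 42 43
f 41 43 29
f 42 26 44
f 42 44 43
f 43 44 45
f 43 45 29
f 44 26 46
f 44 46 45
f 45 46 47
f 45 47 29
f 46 26 48
f 46 48 47
f 47 48 49
f 47 49 29
f 48 26 50
f 48 50 49
f 49 50 51
f 49 51 29
f 50 26 52
f 50 52 51
f 51 52 53
f 51 53 29
f 52 26 54
f 52 54 53
f 53 54 55
f 53 55 29
f 54 26 27
f 54 27 55
f 55 27 28
f 55 28 29



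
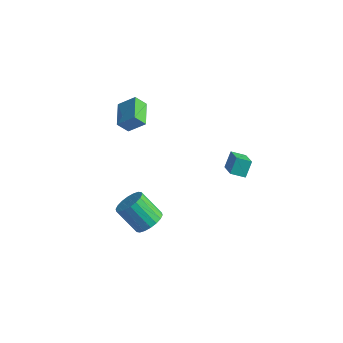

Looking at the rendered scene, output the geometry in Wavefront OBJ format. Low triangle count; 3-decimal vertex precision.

v -3.886 -0.873 3.431
v -2.977 -0.401 4.263
v -4.85 0.486 3.715
v -3.941 0.958 4.547
v -3.439 -0.398 2.673
v -2.53 0.074 3.505
v -4.403 0.961 2.957
v -3.494 1.433 3.789
v -1.498 -1.077 -4.496
v -0.905 -1.723 -4.057
v -2.21 -1.948 -2.626
v -2.802 -1.303 -3.064
v -0.78 -1.343 -3.883
v -2.085 -1.568 -2.452
v -0.797 -0.91 -3.831
v -2.102 -1.136 -2.399
v -0.953 -0.51 -3.91
v -2.258 -0.736 -2.479
v -1.217 -0.223 -4.105
v -2.522 -0.449 -2.674
v -1.536 -0.105 -4.378
v -2.841 -0.331 -2.946
v -1.848 -0.179 -4.674
v -3.153 -0.405 -3.242
v -2.09 -0.432 -4.934
v -3.395 -0.657 -3.503
v -2.215 -0.812 -5.108
v -3.52 -1.037 -3.677
v -2.198 -1.244 -5.161
v -3.503 -1.47 -3.729
v -2.042 -1.644 -5.081
v -3.347 -1.87 -3.65
v -1.778 -1.931 -4.886
v -3.083 -2.157 -3.455
v -1.459 -2.049 -4.614
v -2.764 -2.275 -3.182
v -1.147 -1.975 -4.318
v -2.452 -2.201 -2.886
v 2.196 1.766 0.194
v 2.137 2.468 1.091
v 1.13 2.753 -0.649
v 1.071 3.455 0.248
v 2.929 2.265 -0.148
v 2.87 2.967 0.749
v 1.863 3.252 -0.991
v 1.804 3.954 -0.094
f 2 4 1
f 5 2 1
f 1 4 3
f 3 5 1
f 2 8 4
f 6 2 5
f 6 8 2
f 4 8 3
f 7 5 3
f 3 8 7
f 7 6 5
f 8 6 7
f 10 9 13
f 10 13 11
f 11 13 14
f 11 14 12
f 13 9 15
f 13 15 14
f 14 15 16
f 14 16 12
f 15 9 17
f 15 17 16
f 16 17 18
f 16 18 12
f 17 9 19
f 17 19 18
f 18 19 20
f 18 20 12
f 19 9 21
f 19 21 20
f 20 21 22
f 20 22 12
f 21 9 23
f 21 23 22
f 22 23 24
f 22 24 12
f 23 9 25
f 23 25 24
f 24 25 26
f 24 26 12
f 25 9 27
f 25 27 26
f 26 27 28
f 26 28 12
f 27 9 29
f 27 29 28
f 28 29 30
f 28 30 12
f 29 9 31
f 29 31 30
f 30 31 32
f 30 32 12
f 31 9 33
f 31 33 32
f 32 33 34
f 32 34 12
f 33 9 35
f 33 35 34
f 34 35 36
f 34 36 12
f 35 9 37
f 35 37 36
f 36 37 38
f 36 38 12
f 37 9 10
f 37 10 38
f 38 10 11
f 38 11 12
f 40 42 39
f 43 40 39
f 39 42 41
f 41 43 39
f 40 46 42
f 44 40 43
f 44 46 40
f 42 46 41
f 45 43 41
f 41 46 45
f 45 44 43
f 46 44 45



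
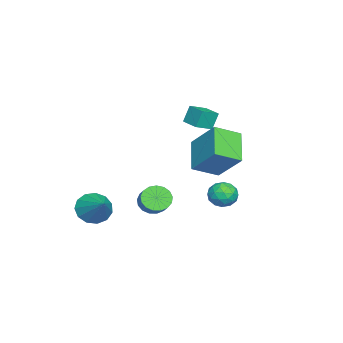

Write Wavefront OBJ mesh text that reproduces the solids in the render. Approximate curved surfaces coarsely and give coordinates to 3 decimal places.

v -3.322 0.584 1.393
v -3.626 0.847 2.406
v -4.12 1.237 0.984
v -4.424 1.5 1.997
v -2.616 1.44 1.383
v -2.92 1.703 2.396
v -3.414 2.093 0.974
v -3.718 2.356 1.987
v 2.587 -2.307 -2.522
v 3.115 -3.123 -2.393
v 3.813 -1.353 -1.498
v 3.31 -2.882 -2.85
v 3.275 -2.459 -3.203
v 3.022 -1.988 -3.34
v 2.631 -1.617 -3.217
v 2.227 -1.466 -2.873
v 1.936 -1.582 -2.418
v 1.853 -1.928 -1.996
v 2.002 -2.394 -1.741
v 2.338 -2.833 -1.734
v 2.752 -3.104 -1.977
v 0.586 0.126 -2.645
v 1.075 -0.502 -2.794
v 1.784 -0.094 -2.184
v 1.294 0.534 -2.035
v 1.166 -0.246 -3.071
v 1.874 0.162 -2.461
v 1.124 0.095 -3.25
v 1.832 0.503 -2.64
v 0.958 0.444 -3.29
v 1.667 0.851 -2.68
v 0.707 0.719 -3.183
v 1.416 1.127 -2.573
v 0.429 0.859 -2.952
v 1.138 1.267 -2.343
v 0.186 0.831 -2.651
v 0.895 1.238 -2.042
v 0.035 0.641 -2.349
v 0.744 1.049 -1.739
v 0.01 0.334 -2.114
v 0.719 0.741 -1.504
v 0.117 -0.021 -2.001
v 0.825 0.386 -1.391
v 0.331 -0.343 -2.035
v 1.04 0.065 -1.426
v 0.603 -0.557 -2.209
v 1.312 -0.149 -1.6
v 0.872 -0.614 -2.483
v 1.581 -0.206 -1.873
v 1.437 2.336 2.117
v 2.149 3.666 3.592
v 0.645 3.466 1.48
v 1.357 4.796 2.955
v 2.943 2.764 1.005
v 3.655 4.094 2.48
v 2.151 3.894 0.368
v 2.863 5.224 1.843
v -3.755 3.272 -3.34
v -3.031 3.052 -3.774
v -4.429 2.168 -3.906
v -3.705 1.948 -4.34
v -3.735 1.866 -3.472
v -3.318 2.549 -3.122
v -4.142 2.671 -4.558
v -3.725 3.354 -4.208
v -3.27 2.681 -4.527
v -3.018 2.183 -3.856
v -4.442 3.037 -3.824
v -4.19 2.539 -3.153
v -3.333 3.259 -3.508
v -4.127 1.961 -4.172
v -4.144 1.913 -3.662
v -3.718 1.784 -3.917
v -3.502 2.963 -3.124
v -3.077 2.834 -3.379
v -3.491 2.137 -3.201
v -4.383 2.386 -4.301
v -3.958 2.257 -4.556
v -3.742 3.436 -3.763
v -3.316 3.307 -4.018
v -3.969 3.083 -4.479
v -3.048 2.911 -4.205
v -3.445 2.262 -4.538
v -3.702 2.688 -4.666
v -3.457 3.089 -4.46
v -2.901 2.619 -3.811
v -3.297 1.97 -4.143
v -3.315 1.922 -3.633
v -3.07 2.323 -3.427
v -3.041 2.401 -4.253
v -4.163 3.25 -3.537
v -4.559 2.601 -3.869
v -4.39 2.897 -4.253
v -4.145 3.298 -4.047
v -4.015 2.958 -3.142
v -4.412 2.309 -3.475
v -4.003 2.131 -3.22
v -3.758 2.532 -3.014
v -4.419 2.819 -3.427
f 2 4 1
f 5 2 1
f 1 4 3
f 3 5 1
f 2 8 4
f 6 2 5
f 6 8 2
f 4 8 3
f 7 5 3
f 3 8 7
f 7 6 5
f 8 6 7
f 10 9 12
f 10 12 11
f 12 9 13
f 12 13 11
f 13 9 14
f 13 14 11
f 14 9 15
f 14 15 11
f 15 9 16
f 15 16 11
f 16 9 17
f 16 17 11
f 17 9 18
f 17 18 11
f 18 9 19
f 18 19 11
f 19 9 20
f 19 20 11
f 20 9 21
f 20 21 11
f 21 9 10
f 21 10 11
f 23 22 26
f 23 26 24
f 24 26 27
f 24 27 25
f 26 22 28
f 26 28 27
f 27 28 29
f 27 29 25
f 28 22 30
f 28 30 29
f 29 30 31
f 29 31 25
f 30 22 32
f 30 32 31
f 31 32 33
f 31 33 25
f 32 22 34
f 32 34 33
f 33 34 35
f 33 35 25
f 34 22 36
f 34 36 35
f 35 36 37
f 35 37 25
f 36 22 38
f 36 38 37
f 37 38 39
f 37 39 25
f 38 22 40
f 38 40 39
f 39 40 41
f 39 41 25
f 40 22 42
f 40 42 41
f 41 42 43
f 41 43 25
f 42 22 44
f 42 44 43
f 43 44 45
f 43 45 25
f 44 22 46
f 44 46 45
f 45 46 47
f 45 47 25
f 46 22 48
f 46 48 47
f 47 48 49
f 47 49 25
f 48 22 23
f 48 23 49
f 49 23 24
f 49 24 25
f 51 53 50
f 54 51 50
f 50 53 52
f 52 54 50
f 51 57 53
f 55 51 54
f 55 57 51
f 53 57 52
f 56 54 52
f 52 57 56
f 56 55 54
f 57 55 56
f 58 95 74
f 95 69 98
f 74 98 63
f 95 98 74
f 58 74 70
f 74 63 75
f 70 75 59
f 74 75 70
f 58 70 79
f 70 59 80
f 79 80 65
f 70 80 79
f 58 79 91
f 79 65 94
f 91 94 68
f 79 94 91
f 58 91 95
f 91 68 99
f 95 99 69
f 91 99 95
f 59 75 86
f 75 63 89
f 86 89 67
f 75 89 86
f 63 98 76
f 98 69 97
f 76 97 62
f 98 97 76
f 69 99 96
f 99 68 92
f 96 92 60
f 99 92 96
f 68 94 93
f 94 65 81
f 93 81 64
f 94 81 93
f 65 80 85
f 80 59 82
f 85 82 66
f 80 82 85
f 61 87 73
f 87 67 88
f 73 88 62
f 87 88 73
f 61 73 71
f 73 62 72
f 71 72 60
f 73 72 71
f 61 71 78
f 71 60 77
f 78 77 64
f 71 77 78
f 61 78 83
f 78 64 84
f 83 84 66
f 78 84 83
f 61 83 87
f 83 66 90
f 87 90 67
f 83 90 87
f 62 88 76
f 88 67 89
f 76 89 63
f 88 89 76
f 60 72 96
f 72 62 97
f 96 97 69
f 72 97 96
f 64 77 93
f 77 60 92
f 93 92 68
f 77 92 93
f 66 84 85
f 84 64 81
f 85 81 65
f 84 81 85
f 67 90 86
f 90 66 82
f 86 82 59
f 90 82 86



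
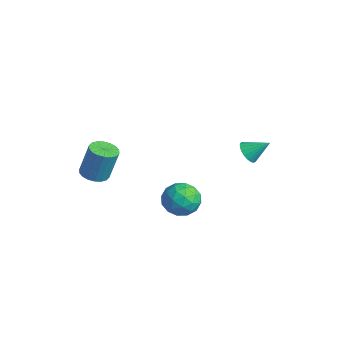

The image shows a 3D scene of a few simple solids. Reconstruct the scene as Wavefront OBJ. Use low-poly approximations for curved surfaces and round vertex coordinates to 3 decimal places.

v 2.941 -0.211 -0.904
v 3.514 -1.03 -0.322
v 1.426 -1.31 -0.958
v 1.999 -2.129 -0.376
v 1.707 -1.142 0.152
v 2.643 -0.463 0.185
v 2.297 -1.877 -1.465
v 3.233 -1.198 -1.432
v 3.116 -2.06 -0.669
v 2.751 -1.605 0.33
v 2.189 -0.735 -1.61
v 1.824 -0.28 -0.611
v 3.36 -0.525 -0.609
v 1.58 -1.815 -0.671
v 1.408 -1.235 -0.361
v 1.745 -1.717 -0.019
v 2.848 -0.191 -0.31
v 3.185 -0.672 0.031
v 2.123 -0.738 0.31
v 1.755 -1.668 -1.311
v 2.092 -2.149 -0.97
v 3.195 -0.623 -1.261
v 3.532 -1.105 -0.919
v 2.817 -1.602 -1.59
v 3.463 -1.611 -0.47
v 2.573 -2.256 -0.502
v 2.748 -2.109 -1.142
v 3.298 -1.71 -1.122
v 3.249 -1.344 0.117
v 2.359 -1.989 0.086
v 2.187 -1.409 0.396
v 2.737 -1.01 0.415
v 3.015 -1.949 -0.087
v 2.581 -0.351 -1.366
v 1.691 -0.996 -1.397
v 2.203 -1.33 -1.695
v 2.753 -0.931 -1.676
v 2.367 -0.084 -0.778
v 1.477 -0.729 -0.81
v 1.642 -0.63 -0.158
v 2.192 -0.231 -0.138
v 1.925 -0.391 -1.193
v 1.683 3.318 1.242
v 2.195 2.786 1.461
v 2.337 4.302 2.098
v 2.338 2.914 1.205
v 2.367 3.112 0.955
v 2.278 3.346 0.754
v 2.086 3.574 0.638
v 1.825 3.759 0.627
v 1.539 3.867 0.721
v 1.277 3.88 0.906
v 1.086 3.796 1.148
v 0.998 3.629 1.407
v 1.028 3.409 1.637
v 1.172 3.172 1.799
v 1.404 2.961 1.865
v 1.684 2.812 1.822
v 1.963 2.75 1.68
v -2.449 -4.029 -0.754
v -1.59 -4.005 -0.887
v -1.291 -3.507 1.142
v -2.151 -3.531 1.274
v -1.699 -3.641 -0.96
v -1.4 -3.143 1.068
v -1.956 -3.353 -0.993
v -1.657 -2.855 1.036
v -2.311 -3.2 -0.978
v -2.012 -2.702 1.05
v -2.694 -3.21 -0.919
v -2.395 -2.713 1.109
v -3.028 -3.383 -0.827
v -2.729 -2.885 1.201
v -3.247 -3.684 -0.721
v -2.949 -3.186 1.307
v -3.309 -4.053 -0.622
v -3.01 -3.555 1.407
v -3.2 -4.417 -0.548
v -2.901 -3.919 1.48
v -2.943 -4.705 -0.516
v -2.644 -4.207 1.513
v -2.588 -4.858 -0.53
v -2.289 -4.36 1.498
v -2.205 -4.847 -0.589
v -1.906 -4.35 1.439
v -1.871 -4.675 -0.681
v -1.572 -4.177 1.347
v -1.651 -4.374 -0.787
v -1.353 -3.876 1.241
f 1 38 17
f 38 12 41
f 17 41 6
f 38 41 17
f 1 17 13
f 17 6 18
f 13 18 2
f 17 18 13
f 1 13 22
f 13 2 23
f 22 23 8
f 13 23 22
f 1 22 34
f 22 8 37
f 34 37 11
f 22 37 34
f 1 34 38
f 34 11 42
f 38 42 12
f 34 42 38
f 2 18 29
f 18 6 32
f 29 32 10
f 18 32 29
f 6 41 19
f 41 12 40
f 19 40 5
f 41 40 19
f 12 42 39
f 42 11 35
f 39 35 3
f 42 35 39
f 11 37 36
f 37 8 24
f 36 24 7
f 37 24 36
f 8 23 28
f 23 2 25
f 28 25 9
f 23 25 28
f 4 30 16
f 30 10 31
f 16 31 5
f 30 31 16
f 4 16 14
f 16 5 15
f 14 15 3
f 16 15 14
f 4 14 21
f 14 3 20
f 21 20 7
f 14 20 21
f 4 21 26
f 21 7 27
f 26 27 9
f 21 27 26
f 4 26 30
f 26 9 33
f 30 33 10
f 26 33 30
f 5 31 19
f 31 10 32
f 19 32 6
f 31 32 19
f 3 15 39
f 15 5 40
f 39 40 12
f 15 40 39
f 7 20 36
f 20 3 35
f 36 35 11
f 20 35 36
f 9 27 28
f 27 7 24
f 28 24 8
f 27 24 28
f 10 33 29
f 33 9 25
f 29 25 2
f 33 25 29
f 44 43 46
f 44 46 45
f 46 43 47
f 46 47 45
f 47 43 48
f 47 48 45
f 48 43 49
f 48 49 45
f 49 43 50
f 49 50 45
f 50 43 51
f 50 51 45
f 51 43 52
f 51 52 45
f 52 43 53
f 52 53 45
f 53 43 54
f 53 54 45
f 54 43 55
f 54 55 45
f 55 43 56
f 55 56 45
f 56 43 57
f 56 57 45
f 57 43 58
f 57 58 45
f 58 43 59
f 58 59 45
f 59 43 44
f 59 44 45
f 61 60 64
f 61 64 62
f 62 64 65
f 62 65 63
f 64 60 66
f 64 66 65
f 65 66 67
f 65 67 63
f 66 60 68
f 66 68 67
f 67 68 69
f 67 69 63
f 68 60 70
f 68 70 69
f 69 70 71
f 69 71 63
f 70 60 72
f 70 72 71
f 71 72 73
f 71 73 63
f 72 60 74
f 72 74 73
f 73 74 75
f 73 75 63
f 74 60 76
f 74 76 75
f 75 76 77
f 75 77 63
f 76 60 78
f 76 78 77
f 77 78 79
f 77 79 63
f 78 60 80
f 78 80 79
f 79 80 81
f 79 81 63
f 80 60 82
f 80 82 81
f 81 82 83
f 81 83 63
f 82 60 84
f 82 84 83
f 83 84 85
f 83 85 63
f 84 60 86
f 84 86 85
f 85 86 87
f 85 87 63
f 86 60 88
f 86 88 87
f 87 88 89
f 87 89 63
f 88 60 61
f 88 61 89
f 89 61 62
f 89 62 63



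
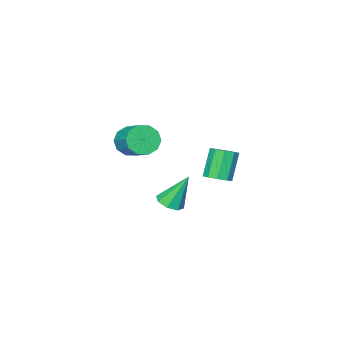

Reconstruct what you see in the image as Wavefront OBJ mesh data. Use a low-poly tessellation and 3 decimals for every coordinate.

v -2.714 -0.159 -2.007
v -2.054 -0.665 -1.789
v -2.967 -1.088 -0.014
v -3.626 -0.581 -0.233
v -1.954 -0.115 -1.606
v -2.867 -0.538 0.168
v -2.21 0.415 -1.612
v -3.122 -0.008 0.163
v -2.701 0.676 -1.802
v -3.614 0.254 -0.027
v -3.198 0.547 -2.089
v -4.111 0.125 -0.314
v -3.469 0.088 -2.337
v -4.381 -0.335 -0.562
v -3.386 -0.487 -2.431
v -4.299 -0.91 -0.656
v -2.989 -0.908 -2.327
v -3.901 -1.331 -0.552
v -2.463 -0.979 -2.073
v -3.375 -1.401 -0.299
v 3.963 3.46 0.281
v 4.73 3.387 0.59
v 3.237 4.12 2.239
v 4.617 3.965 0.353
v 4.121 4.248 0.074
v 3.532 4.069 -0.084
v 3.196 3.533 -0.028
v 3.308 2.954 0.209
v 3.804 2.672 0.488
v 4.393 2.851 0.645
v 0.002 -4.503 0.231
v 0.67 -4.226 -0.571
v 1.106 -2.62 0.347
v 0.438 -2.897 1.149
v 0.065 -3.981 -0.712
v 0.502 -2.375 0.206
v -0.563 -3.935 -0.493
v -0.127 -2.33 0.425
v -0.976 -4.106 0.003
v -0.54 -2.501 0.92
v -1.016 -4.429 0.586
v -0.579 -2.823 1.503
v -0.666 -4.78 1.033
v -0.23 -3.174 1.951
v -0.062 -5.025 1.174
v 0.375 -3.419 2.092
v 0.567 -5.07 0.955
v 1.003 -3.465 1.873
v 0.98 -4.899 0.46
v 1.416 -3.294 1.377
v 1.019 -4.577 -0.123
v 1.456 -2.971 0.794
f 2 1 5
f 2 5 3
f 3 5 6
f 3 6 4
f 5 1 7
f 5 7 6
f 6 7 8
f 6 8 4
f 7 1 9
f 7 9 8
f 8 9 10
f 8 10 4
f 9 1 11
f 9 11 10
f 10 11 12
f 10 12 4
f 11 1 13
f 11 13 12
f 12 13 14
f 12 14 4
f 13 1 15
f 13 15 14
f 14 15 16
f 14 16 4
f 15 1 17
f 15 17 16
f 16 17 18
f 16 18 4
f 17 1 19
f 17 19 18
f 18 19 20
f 18 20 4
f 19 1 2
f 19 2 20
f 20 2 3
f 20 3 4
f 22 21 24
f 22 24 23
f 24 21 25
f 24 25 23
f 25 21 26
f 25 26 23
f 26 21 27
f 26 27 23
f 27 21 28
f 27 28 23
f 28 21 29
f 28 29 23
f 29 21 30
f 29 30 23
f 30 21 22
f 30 22 23
f 32 31 35
f 32 35 33
f 33 35 36
f 33 36 34
f 35 31 37
f 35 37 36
f 36 37 38
f 36 38 34
f 37 31 39
f 37 39 38
f 38 39 40
f 38 40 34
f 39 31 41
f 39 41 40
f 40 41 42
f 40 42 34
f 41 31 43
f 41 43 42
f 42 43 44
f 42 44 34
f 43 31 45
f 43 45 44
f 44 45 46
f 44 46 34
f 45 31 47
f 45 47 46
f 46 47 48
f 46 48 34
f 47 31 49
f 47 49 48
f 48 49 50
f 48 50 34
f 49 31 51
f 49 51 50
f 50 51 52
f 50 52 34
f 51 31 32
f 51 32 52
f 52 32 33
f 52 33 34



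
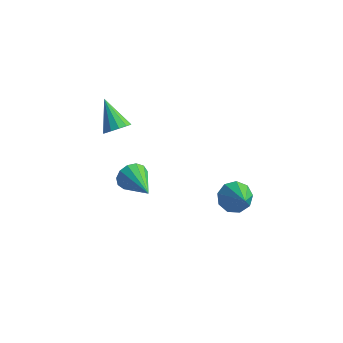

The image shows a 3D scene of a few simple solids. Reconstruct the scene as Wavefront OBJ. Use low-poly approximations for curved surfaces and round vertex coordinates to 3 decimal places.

v -2.744 -3.005 3.027
v -2.241 -3.041 3.541
v -3.856 -2.195 4.173
v -2.183 -2.689 3.349
v -2.302 -2.437 3.054
v -2.562 -2.366 2.751
v -2.88 -2.497 2.536
v -3.155 -2.79 2.477
v -3.299 -3.151 2.592
v -3.267 -3.466 2.846
v -3.069 -3.634 3.157
v -2.768 -3.603 3.428
v -2.459 -3.382 3.571
v -2.456 -2.182 -1.601
v -2.059 -2.022 -2.324
v -0.944 -3.398 -1.039
v -1.91 -1.695 -2.015
v -1.935 -1.523 -1.575
v -2.126 -1.56 -1.143
v -2.421 -1.794 -0.857
v -2.727 -2.151 -0.807
v -2.947 -2.519 -1.009
v -3.011 -2.779 -1.399
v -2.899 -2.849 -1.853
v -2.646 -2.708 -2.228
v -2.333 -2.4 -2.403
v 3.086 -2.272 -0.466
v 3.827 -2.174 -0.931
v 4.114 -3.428 0.926
v 3.777 -1.731 -0.527
v 3.404 -1.541 -0.094
v 2.883 -1.694 0.165
v 2.456 -2.117 0.129
v 2.325 -2.613 -0.186
v 2.549 -2.95 -0.631
v 3.025 -2.97 -0.999
v 3.53 -2.663 -1.118
f 2 1 4
f 2 4 3
f 4 1 5
f 4 5 3
f 5 1 6
f 5 6 3
f 6 1 7
f 6 7 3
f 7 1 8
f 7 8 3
f 8 1 9
f 8 9 3
f 9 1 10
f 9 10 3
f 10 1 11
f 10 11 3
f 11 1 12
f 11 12 3
f 12 1 13
f 12 13 3
f 13 1 2
f 13 2 3
f 15 14 17
f 15 17 16
f 17 14 18
f 17 18 16
f 18 14 19
f 18 19 16
f 19 14 20
f 19 20 16
f 20 14 21
f 20 21 16
f 21 14 22
f 21 22 16
f 22 14 23
f 22 23 16
f 23 14 24
f 23 24 16
f 24 14 25
f 24 25 16
f 25 14 26
f 25 26 16
f 26 14 15
f 26 15 16
f 28 27 30
f 28 30 29
f 30 27 31
f 30 31 29
f 31 27 32
f 31 32 29
f 32 27 33
f 32 33 29
f 33 27 34
f 33 34 29
f 34 27 35
f 34 35 29
f 35 27 36
f 35 36 29
f 36 27 37
f 36 37 29
f 37 27 28
f 37 28 29



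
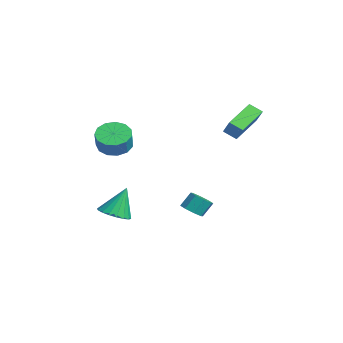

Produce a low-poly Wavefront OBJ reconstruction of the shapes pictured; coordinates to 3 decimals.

v -0.403 -3.091 -3.482
v 0.373 -3.639 -3.172
v -0.557 -2.289 -1.678
v 0.568 -3.268 -3.321
v 0.57 -2.861 -3.501
v 0.379 -2.5 -3.678
v 0.033 -2.256 -3.816
v -0.399 -2.177 -3.888
v -0.832 -2.279 -3.879
v -1.18 -2.542 -3.792
v -1.374 -2.914 -3.643
v -1.376 -3.321 -3.463
v -1.186 -3.682 -3.286
v -0.84 -3.926 -3.148
v -0.408 -4.005 -3.076
v 0.025 -3.902 -3.085
v -0.204 1.368 -3.858
v 0.149 0.849 -3.449
v 0.078 1.493 -2.572
v -0.276 2.012 -2.982
v 0.512 1.221 -3.692
v 0.441 1.865 -2.815
v 0.455 1.679 -4.033
v 0.384 2.323 -3.156
v 0.012 1.955 -4.272
v -0.059 2.599 -3.395
v -0.558 1.887 -4.268
v -0.629 2.531 -3.391
v -0.921 1.515 -4.025
v -0.992 2.159 -3.148
v -0.864 1.057 -3.684
v -0.935 1.701 -2.807
v -0.421 0.781 -3.445
v -0.492 1.425 -2.568
v 1.876 4.322 3.439
v 1.367 3.75 3.892
v 2.638 4.366 4.352
v 2.129 3.794 4.805
v 2.931 2.746 2.635
v 2.422 2.174 3.088
v 3.693 2.79 3.548
v 3.184 2.218 4.001
v 0.301 -3.24 2.1
v 0.906 -3.865 1.586
v 1.503 -4.125 2.606
v 0.899 -3.5 3.12
v 1.154 -3.353 1.571
v 1.752 -3.613 2.591
v 1.132 -2.805 1.724
v 1.729 -3.066 2.744
v 0.846 -2.396 1.997
v 1.443 -2.656 3.016
v 0.387 -2.254 2.302
v 0.984 -2.514 3.321
v -0.099 -2.425 2.543
v 0.498 -2.686 3.563
v -0.458 -2.855 2.644
v 0.139 -3.116 3.663
v -0.576 -3.407 2.572
v 0.022 -3.668 3.591
v -0.415 -3.906 2.35
v 0.182 -4.167 3.37
v -0.027 -4.194 2.049
v 0.571 -4.454 3.069
v 0.465 -4.178 1.764
v 1.063 -4.438 2.784
f 2 1 4
f 2 4 3
f 4 1 5
f 4 5 3
f 5 1 6
f 5 6 3
f 6 1 7
f 6 7 3
f 7 1 8
f 7 8 3
f 8 1 9
f 8 9 3
f 9 1 10
f 9 10 3
f 10 1 11
f 10 11 3
f 11 1 12
f 11 12 3
f 12 1 13
f 12 13 3
f 13 1 14
f 13 14 3
f 14 1 15
f 14 15 3
f 15 1 16
f 15 16 3
f 16 1 2
f 16 2 3
f 18 17 21
f 18 21 19
f 19 21 22
f 19 22 20
f 21 17 23
f 21 23 22
f 22 23 24
f 22 24 20
f 23 17 25
f 23 25 24
f 24 25 26
f 24 26 20
f 25 17 27
f 25 27 26
f 26 27 28
f 26 28 20
f 27 17 29
f 27 29 28
f 28 29 30
f 28 30 20
f 29 17 31
f 29 31 30
f 30 31 32
f 30 32 20
f 31 17 33
f 31 33 32
f 32 33 34
f 32 34 20
f 33 17 18
f 33 18 34
f 34 18 19
f 34 19 20
f 36 38 35
f 39 36 35
f 35 38 37
f 37 39 35
f 36 42 38
f 40 36 39
f 40 42 36
f 38 42 37
f 41 39 37
f 37 42 41
f 41 40 39
f 42 40 41
f 44 43 47
f 44 47 45
f 45 47 48
f 45 48 46
f 47 43 49
f 47 49 48
f 48 49 50
f 48 50 46
f 49 43 51
f 49 51 50
f 50 51 52
f 50 52 46
f 51 43 53
f 51 53 52
f 52 53 54
f 52 54 46
f 53 43 55
f 53 55 54
f 54 55 56
f 54 56 46
f 55 43 57
f 55 57 56
f 56 57 58
f 56 58 46
f 57 43 59
f 57 59 58
f 58 59 60
f 58 60 46
f 59 43 61
f 59 61 60
f 60 61 62
f 60 62 46
f 61 43 63
f 61 63 62
f 62 63 64
f 62 64 46
f 63 43 65
f 63 65 64
f 64 65 66
f 64 66 46
f 65 43 44
f 65 44 66
f 66 44 45
f 66 45 46



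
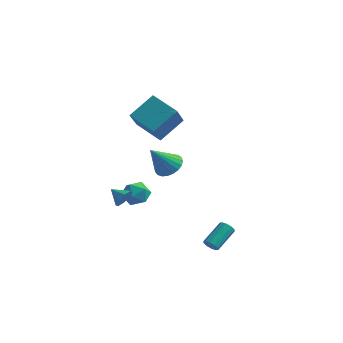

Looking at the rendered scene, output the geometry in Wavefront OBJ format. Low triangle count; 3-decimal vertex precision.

v -3.698 2.615 -3.21
v -2.832 2.886 -2.846
v -2.968 1.634 -4.214
v -2.102 1.905 -3.85
v -2.718 1.376 -3.305
v -3.169 1.982 -2.684
v -2.631 2.538 -4.376
v -3.082 3.144 -3.755
v -2.173 2.839 -3.566
v -2.226 2.121 -2.904
v -3.574 2.399 -4.156
v -3.627 1.681 -3.494
v -2.72 0.369 -2.904
v -2.382 0.537 -2.267
v -3.68 0.531 -2.436
v -2.465 0.991 -2.594
v -2.697 1.082 -3.103
v -2.943 0.755 -3.495
v -3.058 0.202 -3.54
v -2.975 -0.253 -3.213
v -2.743 -0.343 -2.704
v -2.497 -0.016 -2.312
v 3.727 -1.712 -4.023
v 3.958 -1.528 -4.438
v 4.344 -0.104 -3.593
v 4.113 -0.288 -3.177
v 3.655 -1.44 -4.448
v 4.041 -0.016 -3.603
v 3.38 -1.456 -4.295
v 3.766 -0.032 -3.45
v 3.237 -1.57 -4.038
v 3.623 -0.146 -3.193
v 3.282 -1.738 -3.775
v 3.668 -0.314 -2.93
v 3.496 -1.896 -3.607
v 3.882 -0.472 -2.762
v 3.799 -1.984 -3.597
v 4.185 -0.56 -2.752
v 4.074 -1.968 -3.75
v 4.46 -0.544 -2.905
v 4.217 -1.854 -4.007
v 4.603 -0.43 -3.162
v 4.172 -1.686 -4.27
v 4.558 -0.262 -3.425
v 0.845 -1.109 1.508
v 1.446 -1.784 1.336
v 0.175 -2.111 3.092
v 1.648 -1.554 1.566
v 1.71 -1.247 1.786
v 1.623 -0.917 1.958
v 1.401 -0.62 2.052
v 1.083 -0.407 2.052
v 0.724 -0.316 1.958
v 0.385 -0.362 1.786
v 0.126 -0.537 1.566
v -0.009 -0.812 1.336
v 0.004 -1.137 1.135
v 0.162 -1.458 0.999
v 0.438 -1.718 0.951
v 0.784 -1.874 0.999
v 1.141 -1.897 1.135
v -2.747 2.134 2.446
v -2.454 0.626 3.979
v -1.911 3.507 3.636
v -1.618 1.999 5.169
v -1.022 1.721 1.711
v -0.729 0.213 3.244
v -0.186 3.094 2.901
v 0.107 1.586 4.434
f 1 12 6
f 1 6 2
f 1 2 8
f 1 8 11
f 1 11 12
f 2 6 10
f 6 12 5
f 12 11 3
f 11 8 7
f 8 2 9
f 4 10 5
f 4 5 3
f 4 3 7
f 4 7 9
f 4 9 10
f 5 10 6
f 3 5 12
f 7 3 11
f 9 7 8
f 10 9 2
f 14 13 16
f 14 16 15
f 16 13 17
f 16 17 15
f 17 13 18
f 17 18 15
f 18 13 19
f 18 19 15
f 19 13 20
f 19 20 15
f 20 13 21
f 20 21 15
f 21 13 22
f 21 22 15
f 22 13 14
f 22 14 15
f 24 23 27
f 24 27 25
f 25 27 28
f 25 28 26
f 27 23 29
f 27 29 28
f 28 29 30
f 28 30 26
f 29 23 31
f 29 31 30
f 30 31 32
f 30 32 26
f 31 23 33
f 31 33 32
f 32 33 34
f 32 34 26
f 33 23 35
f 33 35 34
f 34 35 36
f 34 36 26
f 35 23 37
f 35 37 36
f 36 37 38
f 36 38 26
f 37 23 39
f 37 39 38
f 38 39 40
f 38 40 26
f 39 23 41
f 39 41 40
f 40 41 42
f 40 42 26
f 41 23 43
f 41 43 42
f 42 43 44
f 42 44 26
f 43 23 24
f 43 24 44
f 44 24 25
f 44 25 26
f 46 45 48
f 46 48 47
f 48 45 49
f 48 49 47
f 49 45 50
f 49 50 47
f 50 45 51
f 50 51 47
f 51 45 52
f 51 52 47
f 52 45 53
f 52 53 47
f 53 45 54
f 53 54 47
f 54 45 55
f 54 55 47
f 55 45 56
f 55 56 47
f 56 45 57
f 56 57 47
f 57 45 58
f 57 58 47
f 58 45 59
f 58 59 47
f 59 45 60
f 59 60 47
f 60 45 61
f 60 61 47
f 61 45 46
f 61 46 47
f 63 65 62
f 66 63 62
f 62 65 64
f 64 66 62
f 63 69 65
f 67 63 66
f 67 69 63
f 65 69 64
f 68 66 64
f 64 69 68
f 68 67 66
f 69 67 68



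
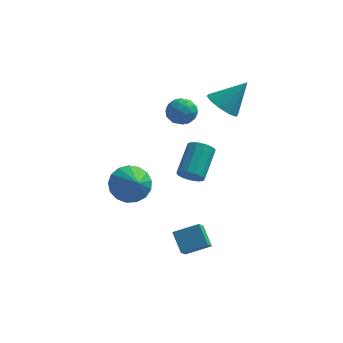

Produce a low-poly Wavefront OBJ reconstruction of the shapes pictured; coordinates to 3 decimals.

v 0.161 -3.227 1.236
v 0.804 -3.314 1.195
v 1.062 -1.881 2.184
v 0.419 -1.793 2.224
v 0.711 -3.102 0.912
v 0.969 -1.669 1.901
v 0.443 -2.929 0.731
v 0.701 -1.496 1.72
v 0.086 -2.851 0.711
v 0.344 -1.418 1.699
v -0.247 -2.892 0.857
v 0.011 -1.459 1.845
v -0.451 -3.039 1.123
v -0.193 -1.606 2.112
v -0.46 -3.246 1.425
v -0.202 -1.812 2.414
v -0.273 -3.446 1.667
v -0.014 -2.013 2.656
v 0.053 -3.577 1.772
v 0.311 -2.144 2.761
v 0.413 -3.597 1.707
v 0.671 -2.164 2.695
v 0.693 -3.499 1.492
v 0.951 -2.066 2.48
v -0.836 3.12 0.945
v -0.497 2.716 1.573
v -2.043 2.764 1.367
v -1.704 2.36 1.995
v -1.675 3.179 1.971
v -0.929 3.399 1.71
v -1.611 2.081 1.23
v -0.865 2.301 0.969
v -0.976 2.073 1.749
v -1.015 2.752 2.207
v -1.525 2.728 0.733
v -1.564 3.407 1.191
v -0.561 2.949 1.222
v -1.979 2.531 1.718
v -1.962 3.013 1.704
v -1.763 2.775 2.074
v -0.815 3.351 1.302
v -0.615 3.113 1.672
v -1.307 3.386 1.906
v -1.925 2.367 1.268
v -1.725 2.129 1.638
v -0.777 2.705 0.866
v -0.578 2.467 1.236
v -1.233 2.094 1.034
v -0.643 2.334 1.694
v -1.352 2.125 1.943
v -1.298 1.961 1.493
v -0.859 2.09 1.339
v -0.666 2.733 1.964
v -1.375 2.524 2.212
v -1.358 3.006 2.198
v -0.92 3.135 2.045
v -0.948 2.356 2.067
v -1.165 2.956 0.728
v -1.874 2.747 0.976
v -1.62 2.345 0.895
v -1.182 2.474 0.742
v -1.188 3.355 0.997
v -1.897 3.146 1.246
v -1.681 3.39 1.601
v -1.242 3.519 1.447
v -1.592 3.124 0.873
v -0.15 -2.652 -4.569
v -0.242 -3.32 -3.958
v -0.68 -1.879 -3.803
v -0.771 -2.547 -3.192
v 1.011 -2.353 -4.068
v 0.92 -3.021 -3.457
v 0.482 -1.58 -3.302
v 0.39 -2.248 -2.691
v -2.927 -1.447 -0.938
v -2.271 -0.709 -0.582
v -2.353 -2.333 -0.162
v -2.661 -0.686 -0.266
v -3.112 -0.837 -0.104
v -3.521 -1.128 -0.133
v -3.794 -1.492 -0.346
v -3.868 -1.846 -0.695
v -3.727 -2.108 -1.1
v -3.403 -2.22 -1.467
v -2.969 -2.154 -1.713
v -2.527 -1.926 -1.782
v -2.176 -1.589 -1.657
v -1.997 -1.219 -1.367
v -2.031 -0.902 -0.979
v 0.596 3.149 1.834
v 1.33 2.658 1.456
v 1.684 3.731 3.186
v 1.332 3.202 1.219
v 1.053 3.726 1.218
v 0.6 4.03 1.452
v 0.146 3.997 1.831
v -0.137 3.64 2.212
v -0.139 3.096 2.448
v 0.139 2.572 2.45
v 0.592 2.268 2.216
v 1.047 2.301 1.836
f 2 1 5
f 2 5 3
f 3 5 6
f 3 6 4
f 5 1 7
f 5 7 6
f 6 7 8
f 6 8 4
f 7 1 9
f 7 9 8
f 8 9 10
f 8 10 4
f 9 1 11
f 9 11 10
f 10 11 12
f 10 12 4
f 11 1 13
f 11 13 12
f 12 13 14
f 12 14 4
f 13 1 15
f 13 15 14
f 14 15 16
f 14 16 4
f 15 1 17
f 15 17 16
f 16 17 18
f 16 18 4
f 17 1 19
f 17 19 18
f 18 19 20
f 18 20 4
f 19 1 21
f 19 21 20
f 20 21 22
f 20 22 4
f 21 1 23
f 21 23 22
f 22 23 24
f 22 24 4
f 23 1 2
f 23 2 24
f 24 2 3
f 24 3 4
f 25 62 41
f 62 36 65
f 41 65 30
f 62 65 41
f 25 41 37
f 41 30 42
f 37 42 26
f 41 42 37
f 25 37 46
f 37 26 47
f 46 47 32
f 37 47 46
f 25 46 58
f 46 32 61
f 58 61 35
f 46 61 58
f 25 58 62
f 58 35 66
f 62 66 36
f 58 66 62
f 26 42 53
f 42 30 56
f 53 56 34
f 42 56 53
f 30 65 43
f 65 36 64
f 43 64 29
f 65 64 43
f 36 66 63
f 66 35 59
f 63 59 27
f 66 59 63
f 35 61 60
f 61 32 48
f 60 48 31
f 61 48 60
f 32 47 52
f 47 26 49
f 52 49 33
f 47 49 52
f 28 54 40
f 54 34 55
f 40 55 29
f 54 55 40
f 28 40 38
f 40 29 39
f 38 39 27
f 40 39 38
f 28 38 45
f 38 27 44
f 45 44 31
f 38 44 45
f 28 45 50
f 45 31 51
f 50 51 33
f 45 51 50
f 28 50 54
f 50 33 57
f 54 57 34
f 50 57 54
f 29 55 43
f 55 34 56
f 43 56 30
f 55 56 43
f 27 39 63
f 39 29 64
f 63 64 36
f 39 64 63
f 31 44 60
f 44 27 59
f 60 59 35
f 44 59 60
f 33 51 52
f 51 31 48
f 52 48 32
f 51 48 52
f 34 57 53
f 57 33 49
f 53 49 26
f 57 49 53
f 68 70 67
f 71 68 67
f 67 70 69
f 69 71 67
f 68 74 70
f 72 68 71
f 72 74 68
f 70 74 69
f 73 71 69
f 69 74 73
f 73 72 71
f 74 72 73
f 76 75 78
f 76 78 77
f 78 75 79
f 78 79 77
f 79 75 80
f 79 80 77
f 80 75 81
f 80 81 77
f 81 75 82
f 81 82 77
f 82 75 83
f 82 83 77
f 83 75 84
f 83 84 77
f 84 75 85
f 84 85 77
f 85 75 86
f 85 86 77
f 86 75 87
f 86 87 77
f 87 75 88
f 87 88 77
f 88 75 89
f 88 89 77
f 89 75 76
f 89 76 77
f 91 90 93
f 91 93 92
f 93 90 94
f 93 94 92
f 94 90 95
f 94 95 92
f 95 90 96
f 95 96 92
f 96 90 97
f 96 97 92
f 97 90 98
f 97 98 92
f 98 90 99
f 98 99 92
f 99 90 100
f 99 100 92
f 100 90 101
f 100 101 92
f 101 90 91
f 101 91 92

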